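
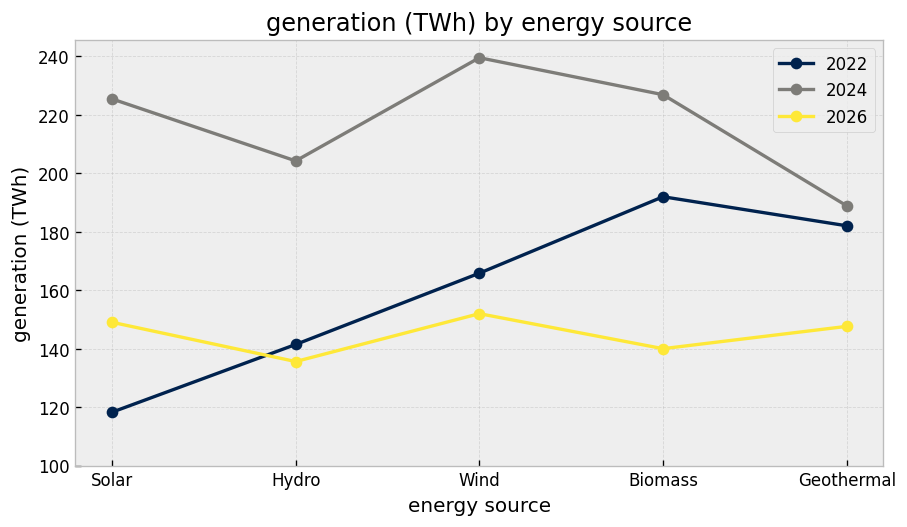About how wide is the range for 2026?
≈ 20

Max Wind ≈ 160, min Hydro ≈ 140; range ≈ 20.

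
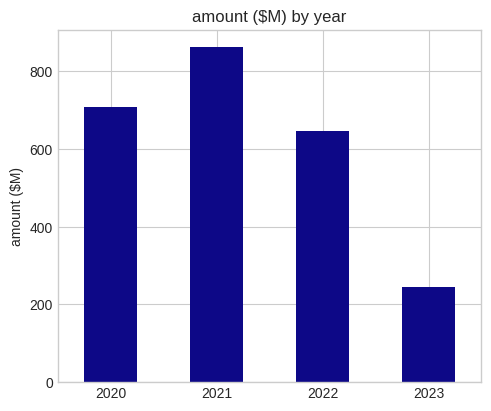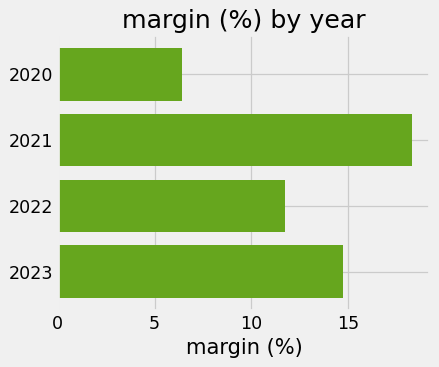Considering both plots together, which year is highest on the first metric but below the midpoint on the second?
Chart 2 median margin (%) ≈ 14; below-median years: 2020, 2022. Among those, 2020 has the highest amount ($M) (≈ 700).

2020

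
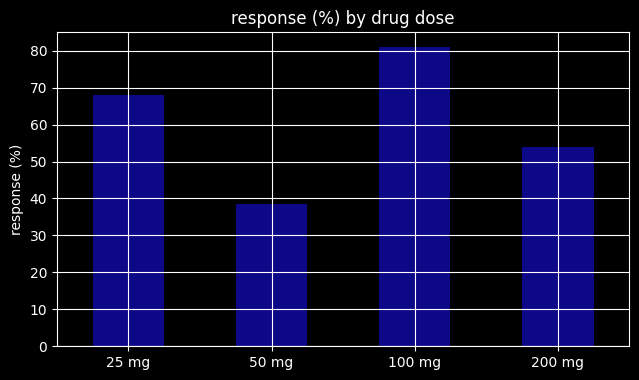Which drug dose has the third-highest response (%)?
Top 4: 100 mg ≈ 80, 25 mg ≈ 70, 200 mg ≈ 50, 50 mg ≈ 40.

200 mg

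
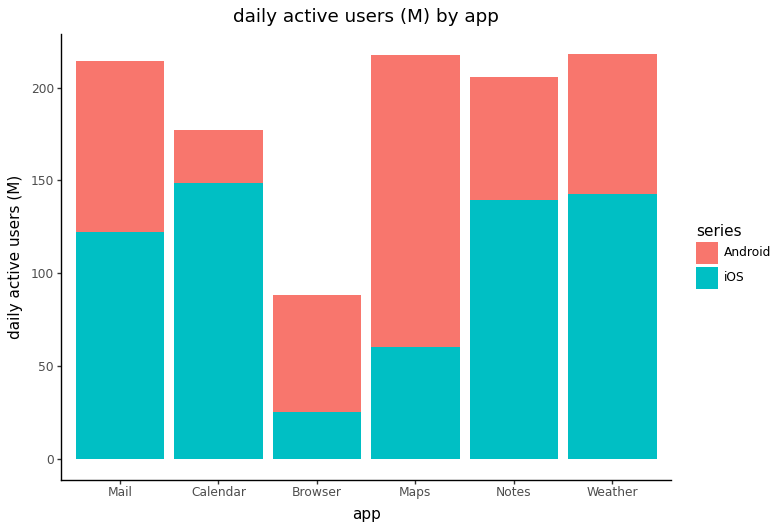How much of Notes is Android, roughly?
Android top ≈ 200, bottom ≈ 140; segment ≈ 60.

≈ 60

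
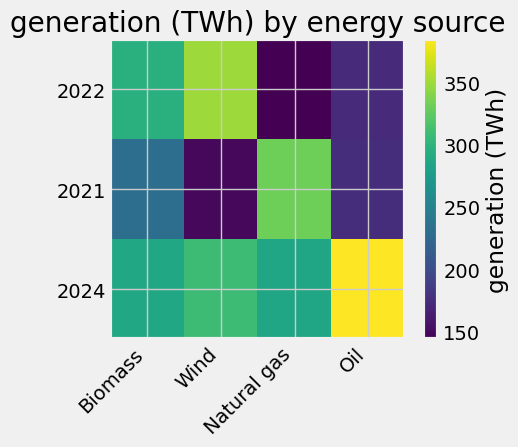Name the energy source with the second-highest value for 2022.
Top 3 for 2022: Wind ≈ 350, Biomass ≈ 300, Oil ≈ 175.

Biomass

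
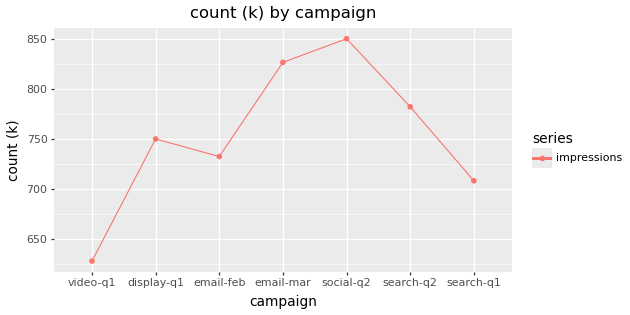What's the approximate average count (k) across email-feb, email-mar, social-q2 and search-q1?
≈ 775

(740 + 820 + 840 + 700) / 4 ≈ 775.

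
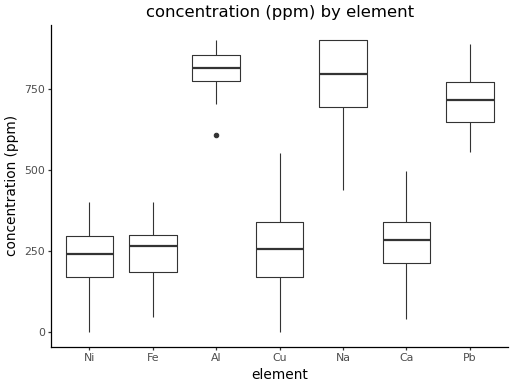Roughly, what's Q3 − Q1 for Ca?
Q3 ≈ 350, Q1 ≈ 200; IQR ≈ 150.

≈ 150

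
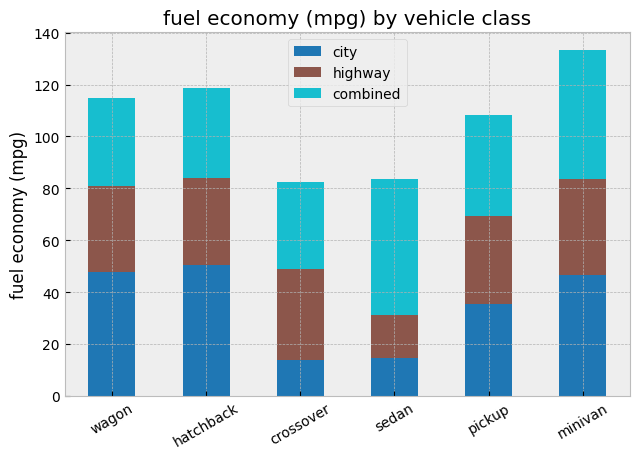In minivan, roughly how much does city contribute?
city top ≈ 40, bottom ≈ 0; segment ≈ 40.

≈ 40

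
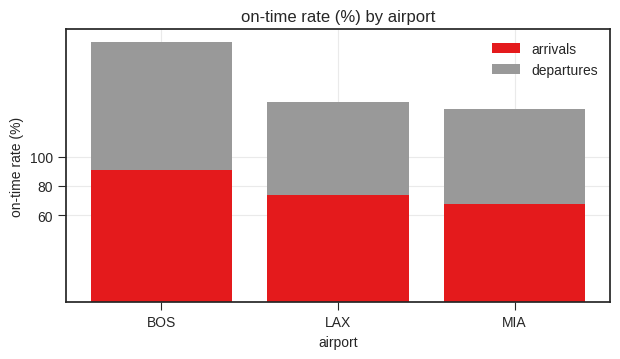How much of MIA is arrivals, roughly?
arrivals top ≈ 60, bottom ≈ 0; segment ≈ 60.

≈ 60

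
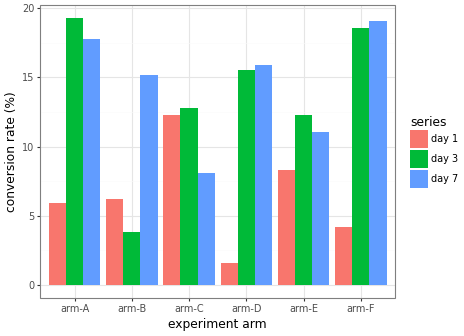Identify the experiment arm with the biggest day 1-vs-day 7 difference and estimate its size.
arm-F, ≈ 16 %

arm-F: day 1 ≈ 4, day 7 ≈ 20 → gap ≈ 16. Next-largest (arm-D) is only ≈ 14.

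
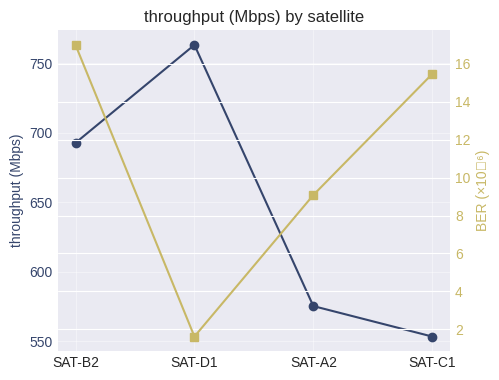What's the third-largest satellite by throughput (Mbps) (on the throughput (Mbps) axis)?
SAT-A2

Top 4 (on the throughput (Mbps) axis): SAT-D1 ≈ 760, SAT-B2 ≈ 700, SAT-A2 ≈ 580, SAT-C1 ≈ 560.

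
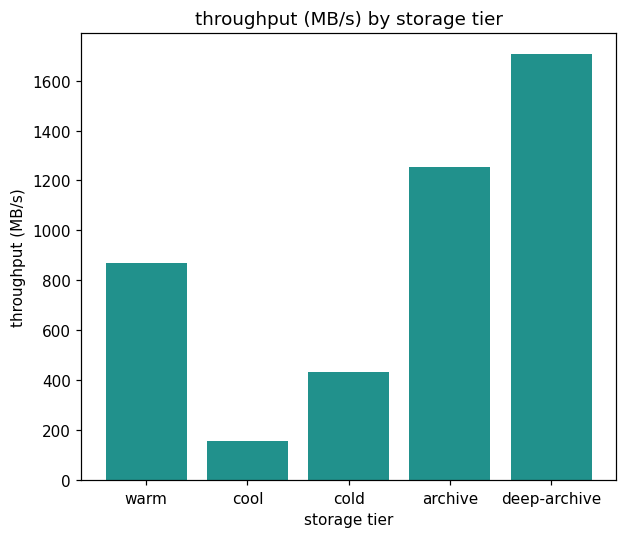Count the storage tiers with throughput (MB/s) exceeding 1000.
2

Above 1000: archive, deep-archive.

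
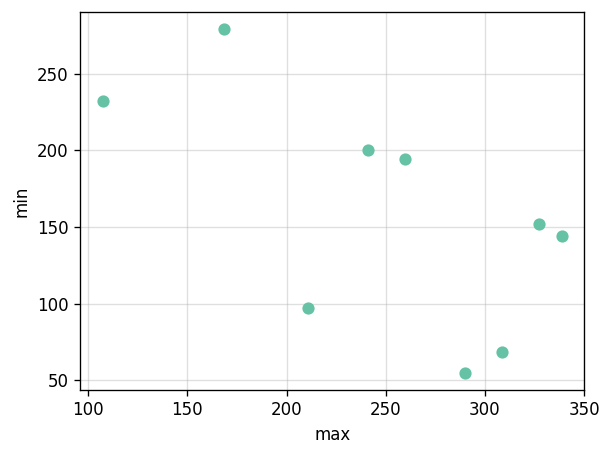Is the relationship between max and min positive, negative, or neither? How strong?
negative, moderate

Points are negatively correlated; moderate (|r| ≈ 0.6).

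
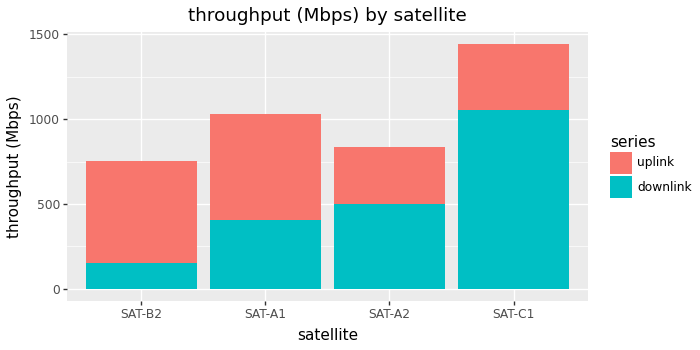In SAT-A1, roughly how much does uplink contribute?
≈ 600

uplink top ≈ 1000, bottom ≈ 400; segment ≈ 600.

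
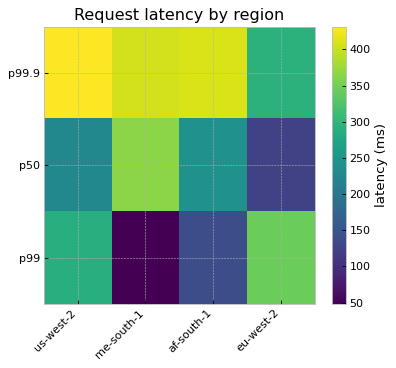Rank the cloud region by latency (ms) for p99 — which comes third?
af-south-1

Top 4 for p99: eu-west-2 ≈ 350, us-west-2 ≈ 300, af-south-1 ≈ 150, me-south-1 ≈ 50.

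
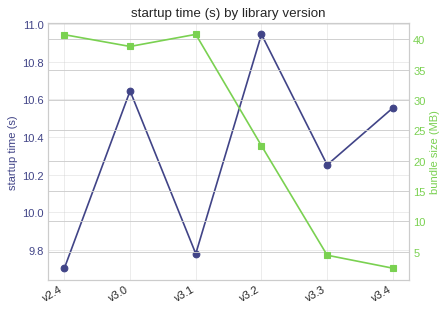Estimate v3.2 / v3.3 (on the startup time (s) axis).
≈ 1.08×

v3.2 ≈ 11.0, v3.3 ≈ 10.2; 11.0/10.2 ≈ 1.08.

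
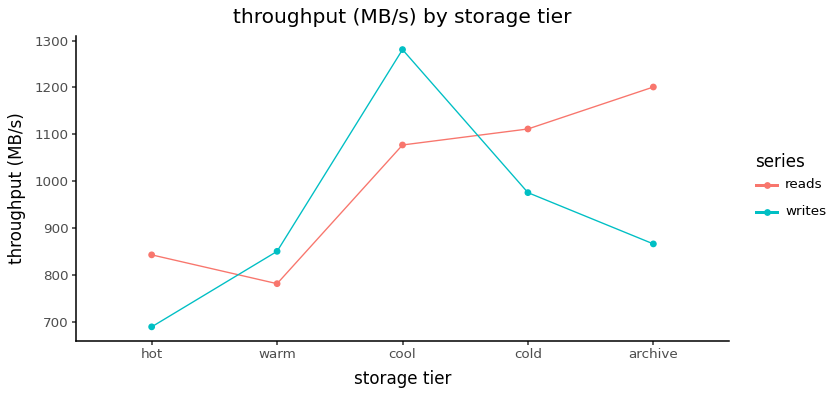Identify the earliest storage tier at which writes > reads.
warm

hot: writes ≈ 700 vs reads ≈ 850 (not yet); warm: writes ≈ 850 vs reads ≈ 800 (first crossover).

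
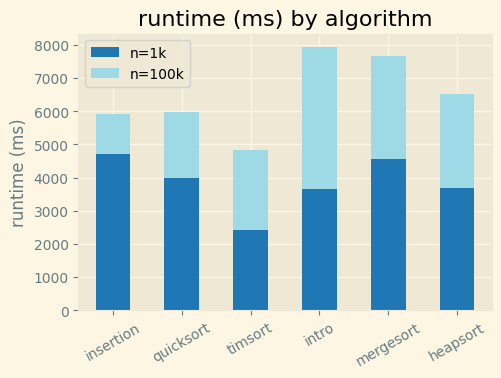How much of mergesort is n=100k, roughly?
≈ 3000

n=100k top ≈ 8000, bottom ≈ 5000; segment ≈ 3000.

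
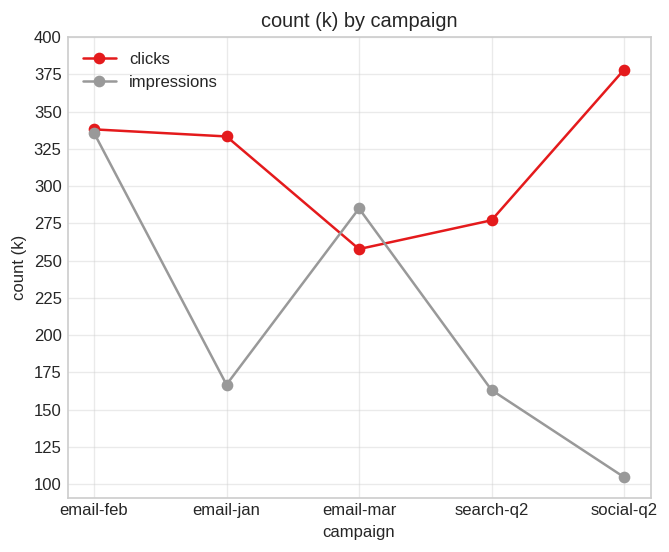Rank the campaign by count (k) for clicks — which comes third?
email-jan

Top 4 for clicks: social-q2 ≈ 375, email-feb ≈ 350, email-jan ≈ 325, search-q2 ≈ 275.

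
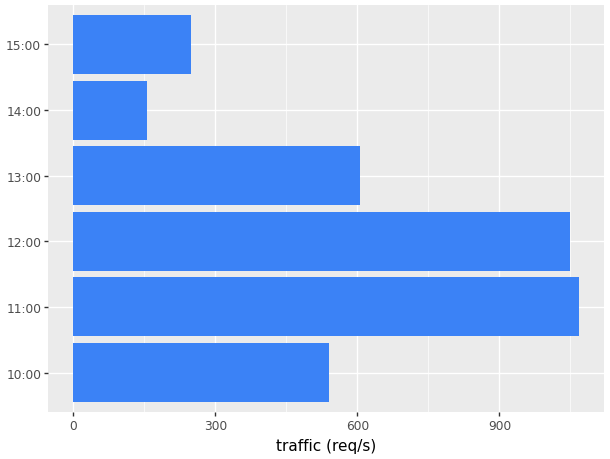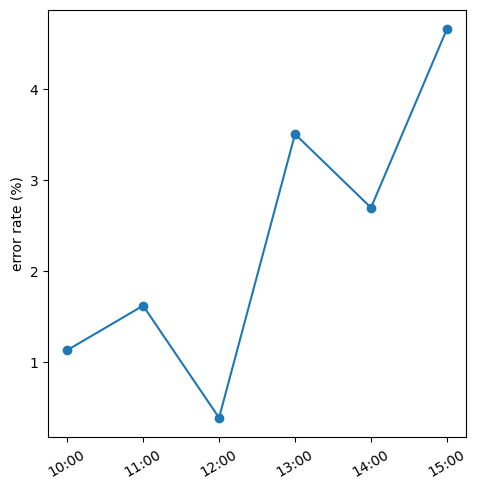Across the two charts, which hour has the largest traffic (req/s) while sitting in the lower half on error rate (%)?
Chart 2 median error rate (%) ≈ 2; below-median hours: 10:00, 11:00, 12:00. Among those, 11:00 has the highest traffic (req/s) (≈ 1100).

11:00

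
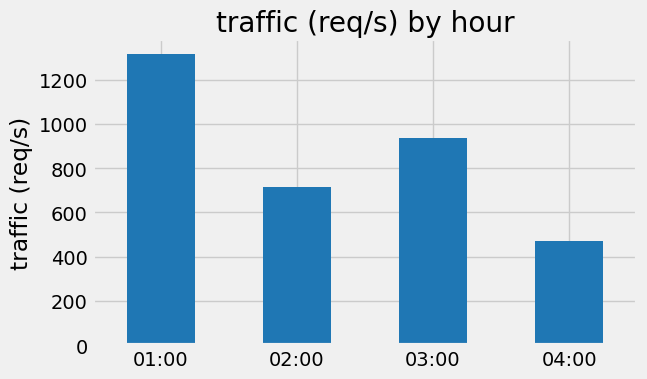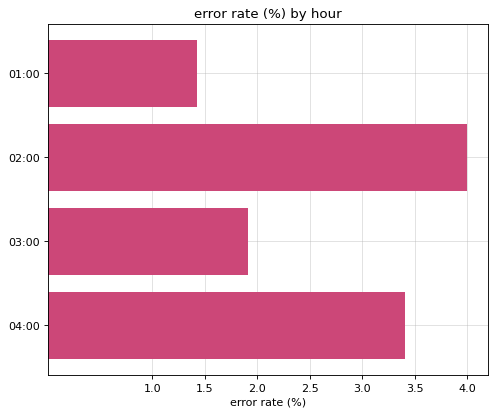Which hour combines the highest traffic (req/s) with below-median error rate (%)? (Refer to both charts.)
Chart 2 median error rate (%) ≈ 2.5; below-median hours: 01:00, 03:00. Among those, 01:00 has the highest traffic (req/s) (≈ 1400).

01:00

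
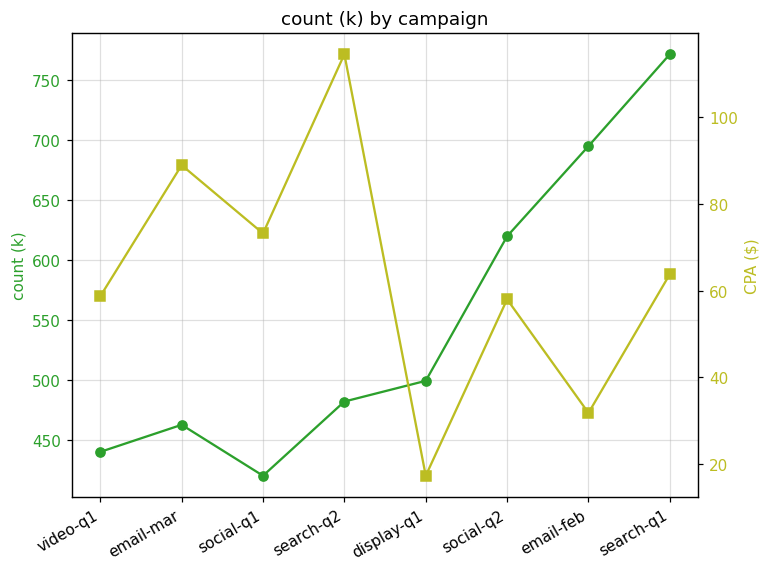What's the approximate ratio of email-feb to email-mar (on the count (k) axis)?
email-feb ≈ 700, email-mar ≈ 450; 700/450 ≈ 1.56.

≈ 1.56×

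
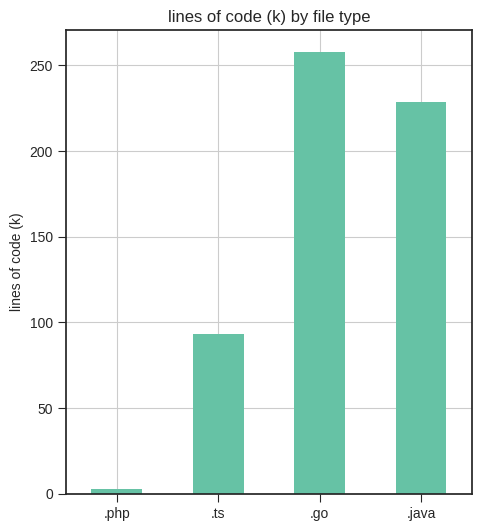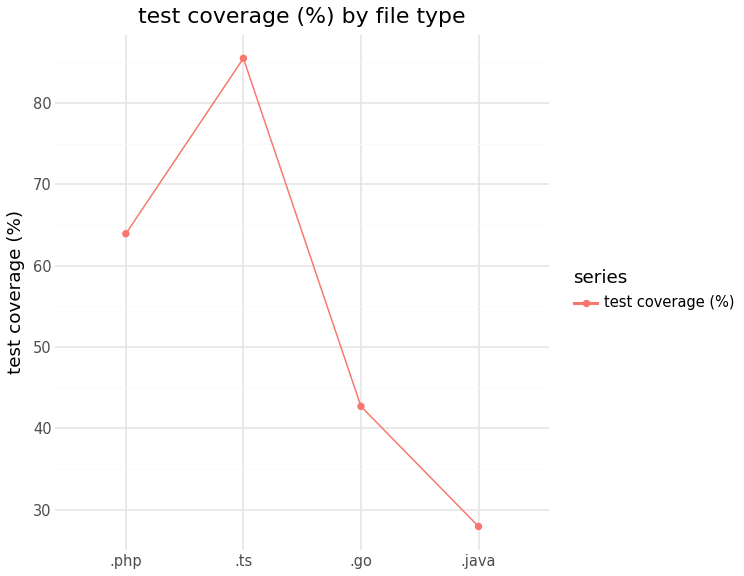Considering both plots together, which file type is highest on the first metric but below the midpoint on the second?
Chart 2 median test coverage (%) ≈ 50; below-median file types: .go, .java. Among those, .go has the highest lines of code (k) (≈ 250).

.go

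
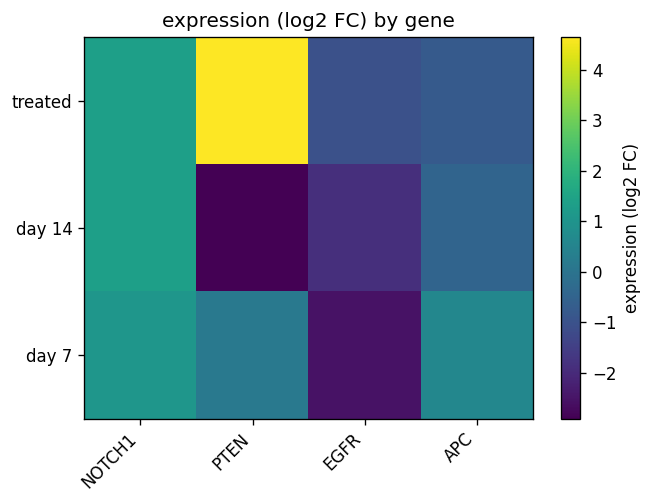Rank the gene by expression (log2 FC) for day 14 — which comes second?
Top 3 for day 14: NOTCH1 ≈ 1, APC ≈ 0, EGFR ≈ -2.

APC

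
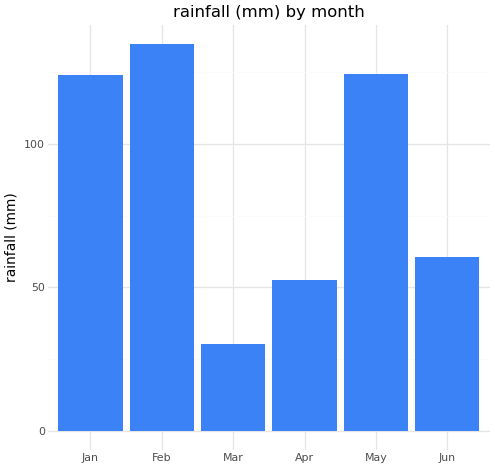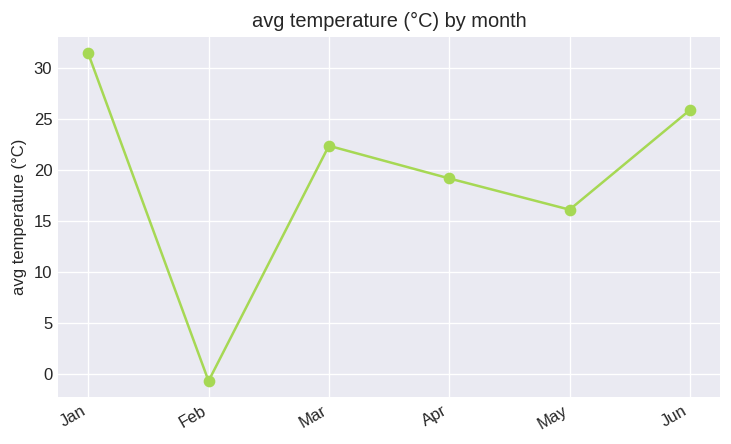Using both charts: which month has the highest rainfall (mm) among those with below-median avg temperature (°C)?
Chart 2 median avg temperature (°C) ≈ 20; below-median months: Feb, Apr, May. Among those, Feb has the highest rainfall (mm) (≈ 140).

Feb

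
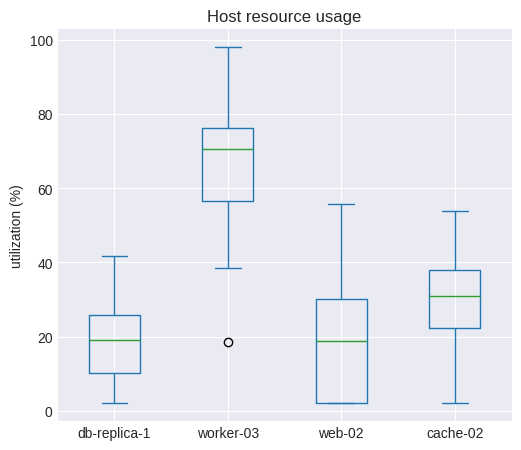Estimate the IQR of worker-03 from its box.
≈ 20

Q3 ≈ 75, Q1 ≈ 55; IQR ≈ 20.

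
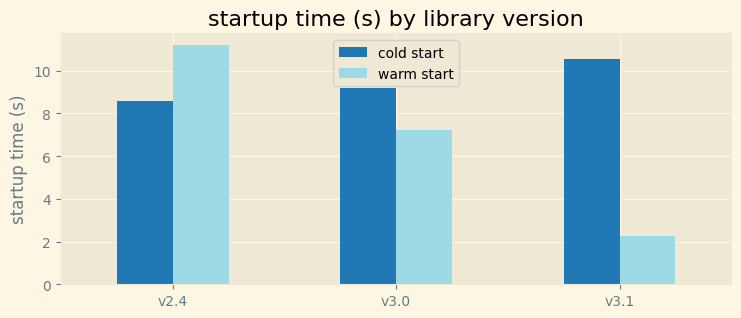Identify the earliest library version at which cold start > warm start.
v3.0

v2.4: cold start ≈ 9 vs warm start ≈ 11 (not yet); v3.0: cold start ≈ 9 vs warm start ≈ 7 (first crossover).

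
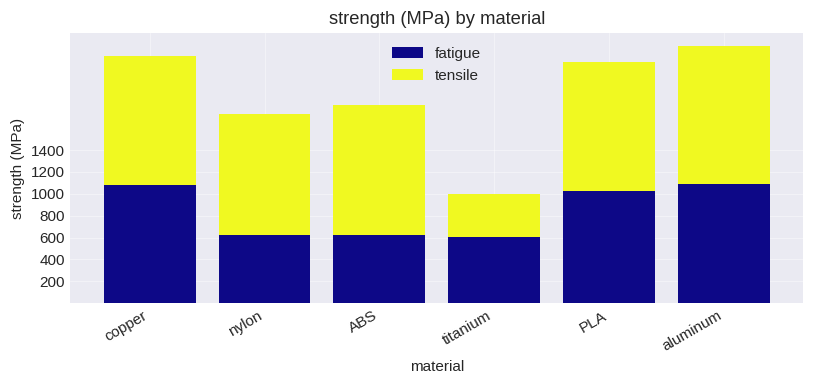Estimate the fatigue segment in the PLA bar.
fatigue top ≈ 1000, bottom ≈ 0; segment ≈ 1000.

≈ 1000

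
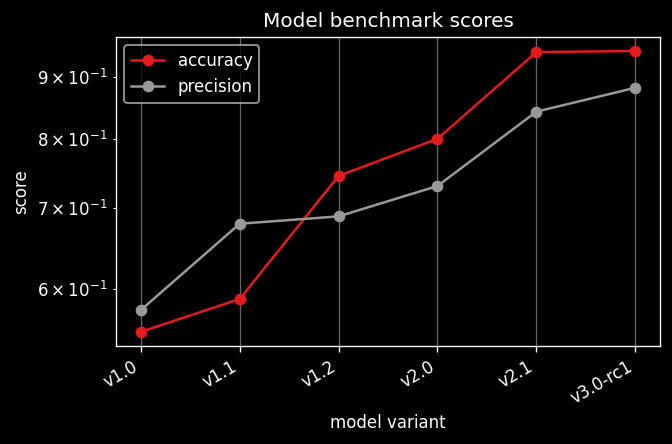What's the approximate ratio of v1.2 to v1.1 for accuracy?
v1.2 ≈ 0.75, v1.1 ≈ 0.60; 0.75/0.60 ≈ 1.25.

≈ 1.25×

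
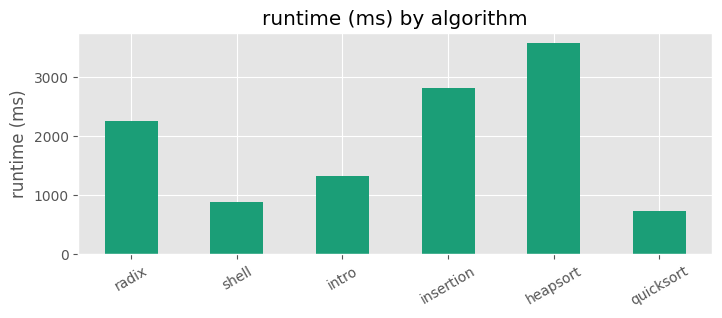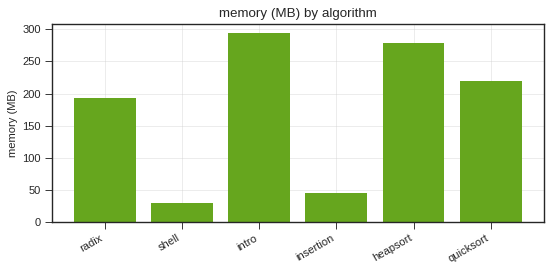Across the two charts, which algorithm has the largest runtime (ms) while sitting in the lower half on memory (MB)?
insertion

Chart 2 median memory (MB) ≈ 200; below-median algorithms: radix, shell, insertion. Among those, insertion has the highest runtime (ms) (≈ 3000).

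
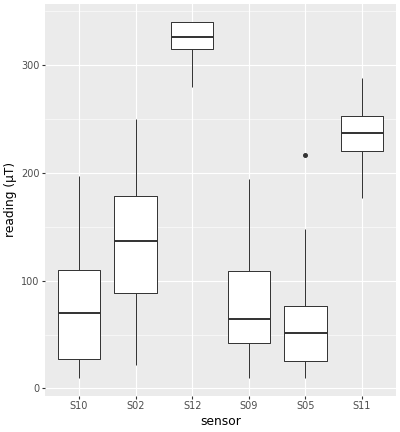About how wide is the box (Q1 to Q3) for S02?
Q3 ≈ 175, Q1 ≈ 100; IQR ≈ 75.

≈ 75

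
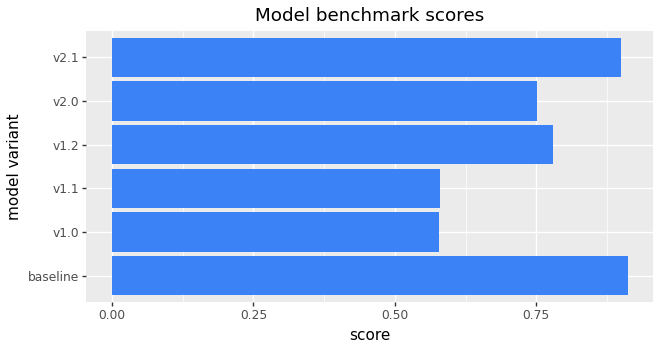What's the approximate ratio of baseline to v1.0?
≈ 1.5×

baseline ≈ 0.9, v1.0 ≈ 0.6; 0.9/0.6 ≈ 1.5.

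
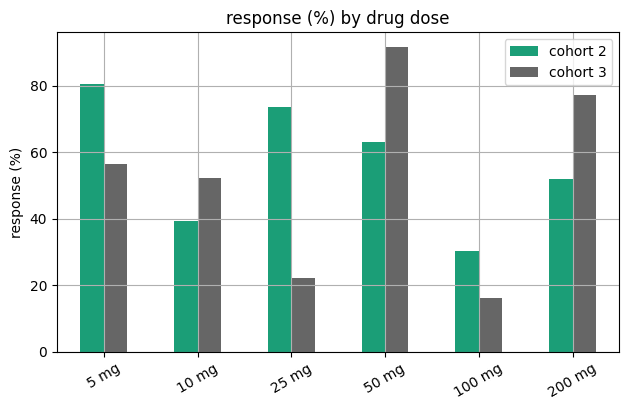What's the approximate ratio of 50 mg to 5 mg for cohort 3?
50 mg ≈ 90, 5 mg ≈ 60; 90/60 ≈ 1.5.

≈ 1.5×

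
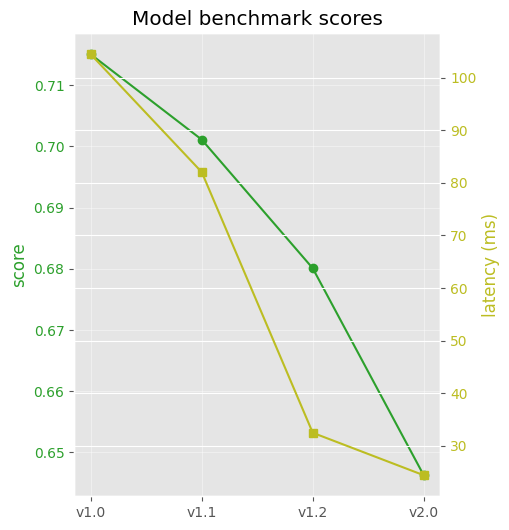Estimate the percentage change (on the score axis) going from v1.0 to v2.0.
≈ -9.7%

v1.0 ≈ 0.72, v2.0 ≈ 0.65; (0.65 − 0.72) / 0.72 ≈ -9.7%.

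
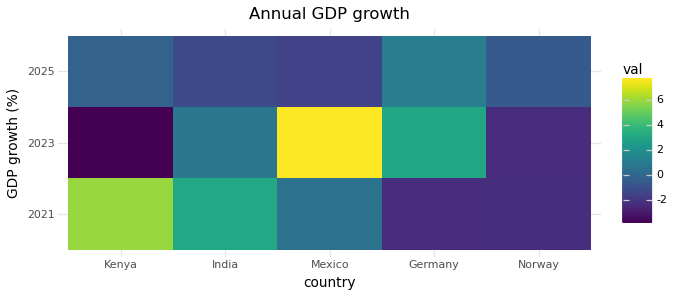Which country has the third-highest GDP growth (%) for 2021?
Mexico

Top 4 for 2021: Kenya ≈ 6, India ≈ 3, Mexico ≈ 0, Norway ≈ -2.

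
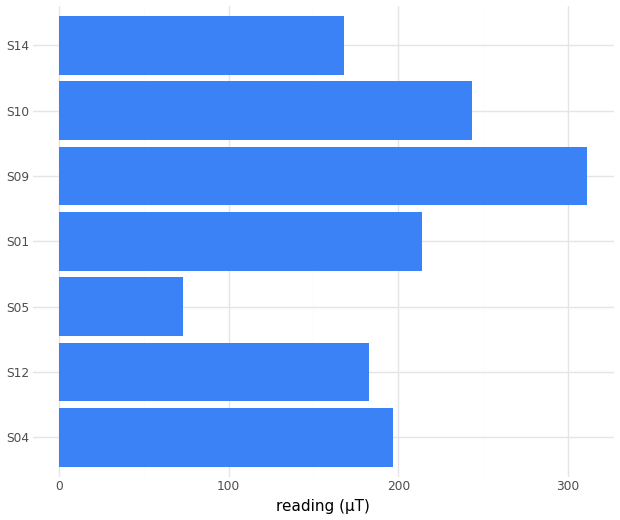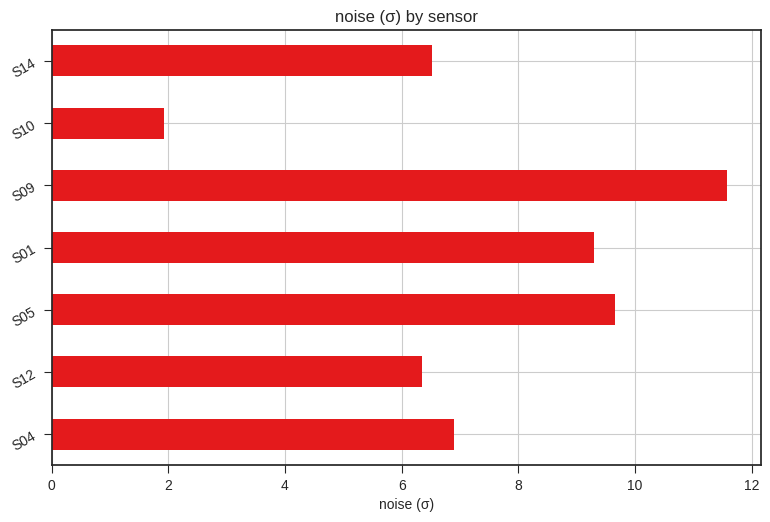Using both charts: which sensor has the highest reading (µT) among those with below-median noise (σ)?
S10

Chart 2 median noise (σ) ≈ 6; below-median sensors: S12, S10, S14. Among those, S10 has the highest reading (µT) (≈ 250).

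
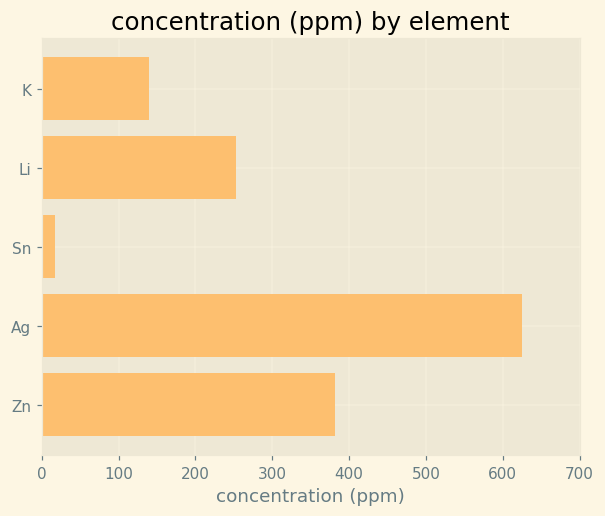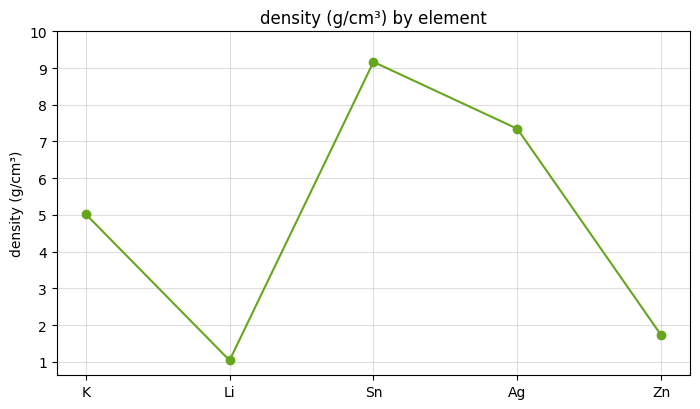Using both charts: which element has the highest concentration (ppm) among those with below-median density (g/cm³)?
Chart 2 median density (g/cm³) ≈ 5; below-median elements: Li, Zn. Among those, Zn has the highest concentration (ppm) (≈ 400).

Zn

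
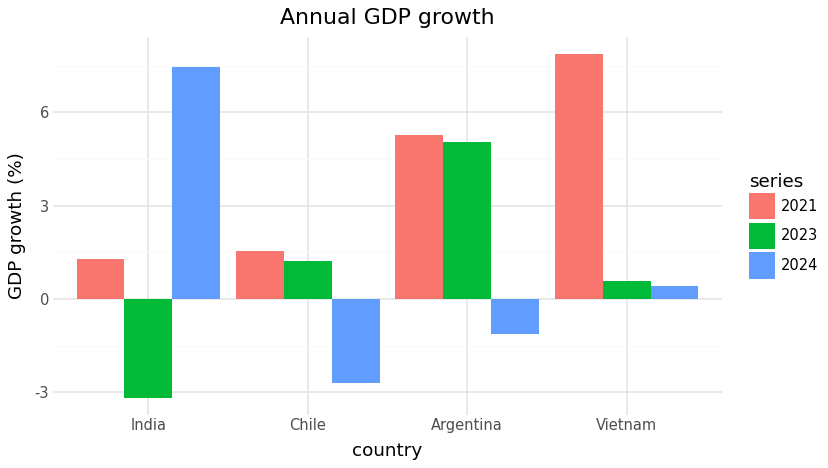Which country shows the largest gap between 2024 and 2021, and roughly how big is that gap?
Vietnam: 2024 ≈ 0, 2021 ≈ 8 → gap ≈ 8. Next-largest (Argentina) is only ≈ 6.

Vietnam, ≈ 8 %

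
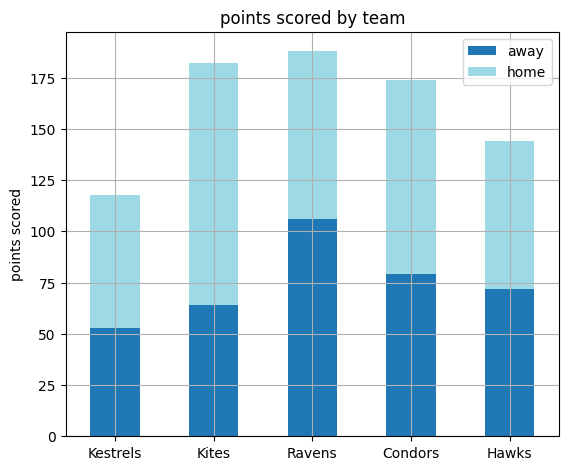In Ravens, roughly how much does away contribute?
away top ≈ 100, bottom ≈ 0; segment ≈ 100.

≈ 100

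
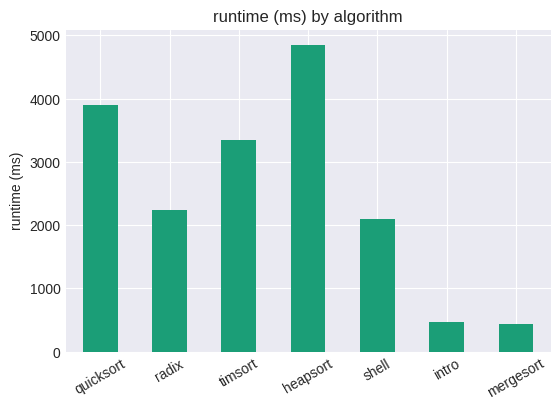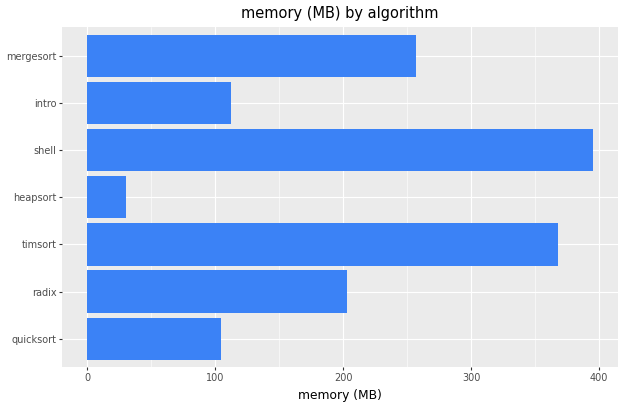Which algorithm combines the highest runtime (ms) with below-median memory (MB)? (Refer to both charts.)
Chart 2 median memory (MB) ≈ 200; below-median algorithms: quicksort, heapsort, intro. Among those, heapsort has the highest runtime (ms) (≈ 5000).

heapsort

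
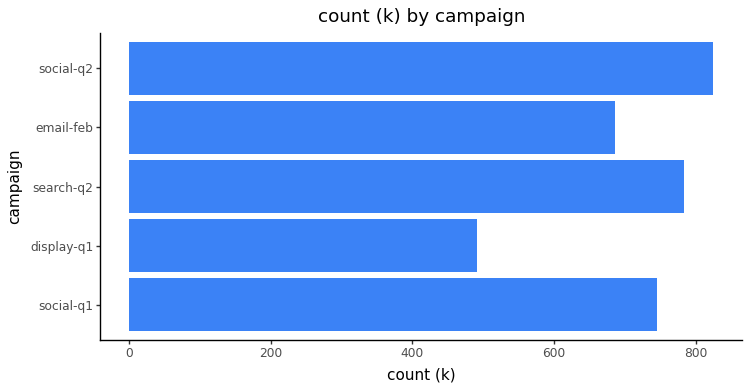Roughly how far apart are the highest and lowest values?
Max social-q2 ≈ 800, min display-q1 ≈ 500; range ≈ 300.

≈ 300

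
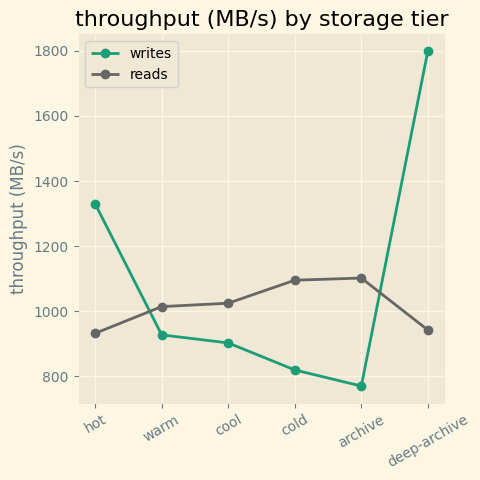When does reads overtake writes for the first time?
warm

hot: reads ≈ 900 vs writes ≈ 1300 (not yet); warm: reads ≈ 1000 vs writes ≈ 900 (first crossover).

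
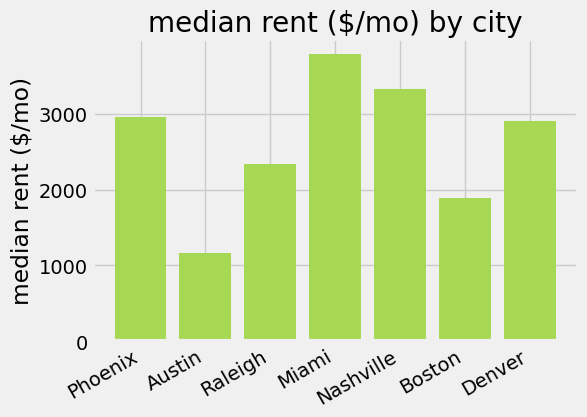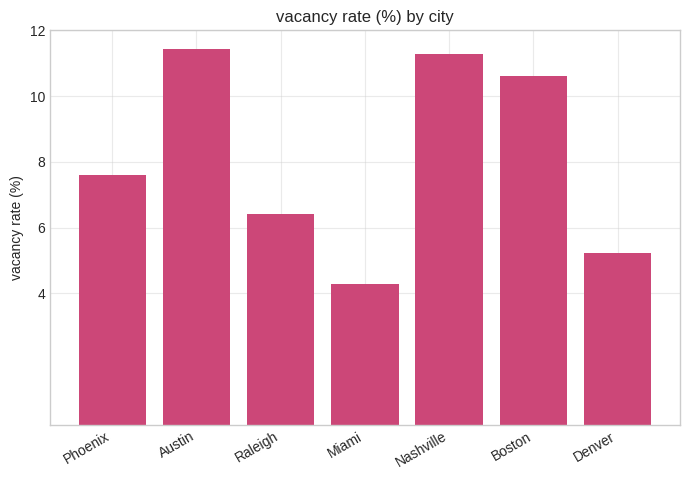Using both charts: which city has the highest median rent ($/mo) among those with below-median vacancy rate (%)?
Miami

Chart 2 median vacancy rate (%) ≈ 8; below-median cities: Raleigh, Miami, Denver. Among those, Miami has the highest median rent ($/mo) (≈ 4000).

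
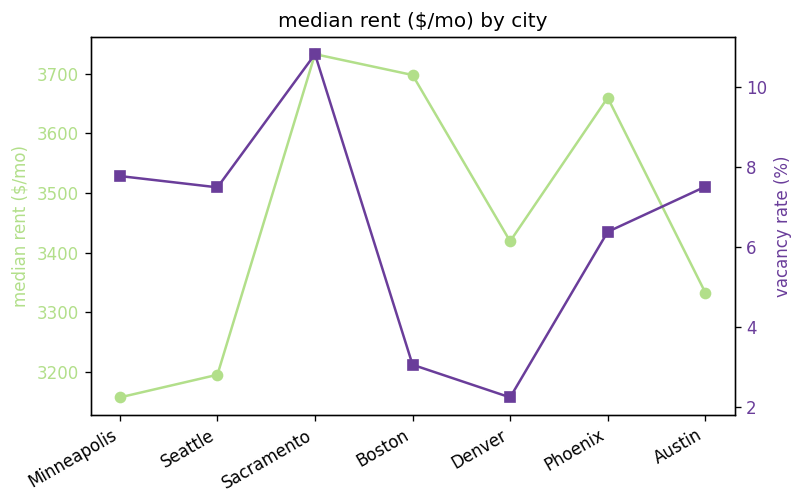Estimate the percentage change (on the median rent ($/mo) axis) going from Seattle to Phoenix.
Seattle ≈ 3200, Phoenix ≈ 3650; (3650 − 3200) / 3200 ≈ +14.1%.

≈ +14.1%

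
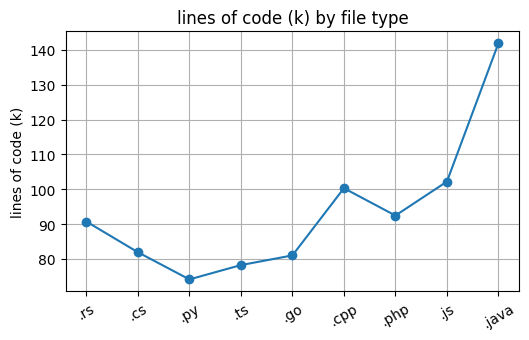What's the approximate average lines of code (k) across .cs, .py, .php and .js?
≈ 85

(80 + 70 + 90 + 100) / 4 ≈ 85.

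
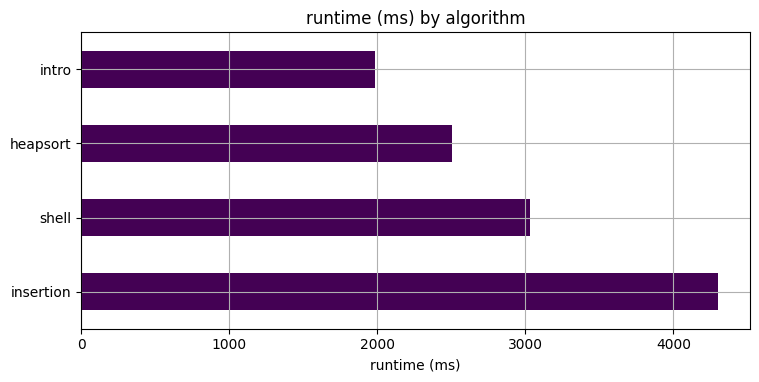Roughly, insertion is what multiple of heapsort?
≈ 1.8×

insertion ≈ 4500, heapsort ≈ 2500; 4500/2500 ≈ 1.8.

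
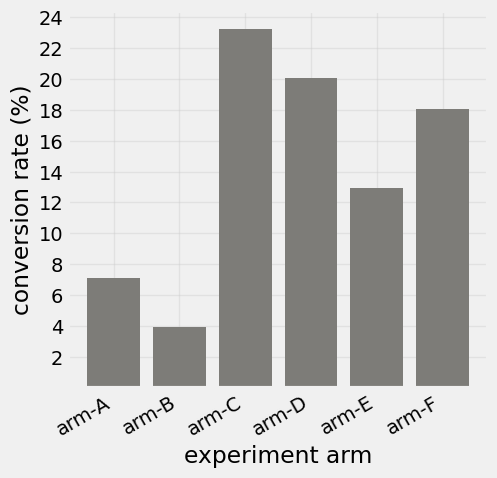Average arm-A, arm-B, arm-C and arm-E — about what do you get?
(8 + 4 + 24 + 12) / 4 ≈ 12.

≈ 12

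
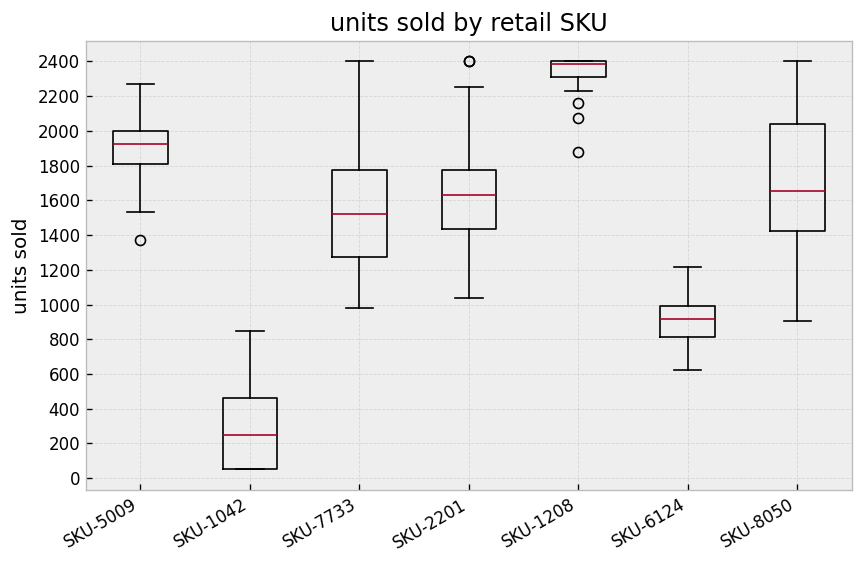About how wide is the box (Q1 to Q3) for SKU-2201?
Q3 ≈ 1800, Q1 ≈ 1400; IQR ≈ 400.

≈ 400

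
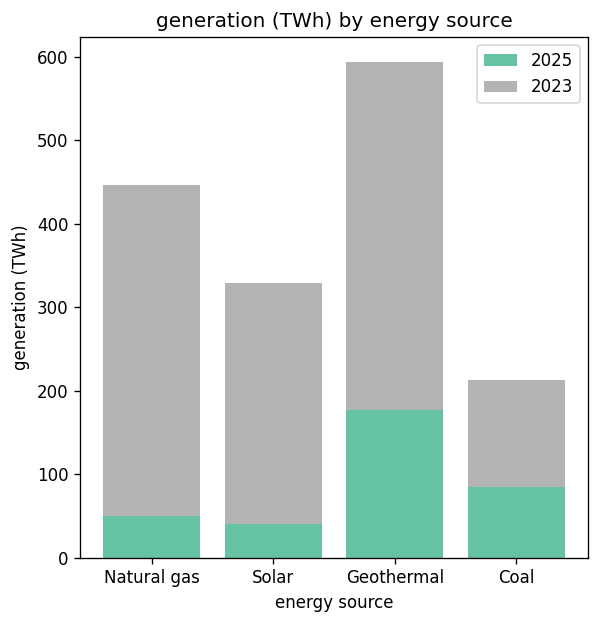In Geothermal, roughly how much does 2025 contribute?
2025 top ≈ 200, bottom ≈ 0; segment ≈ 200.

≈ 200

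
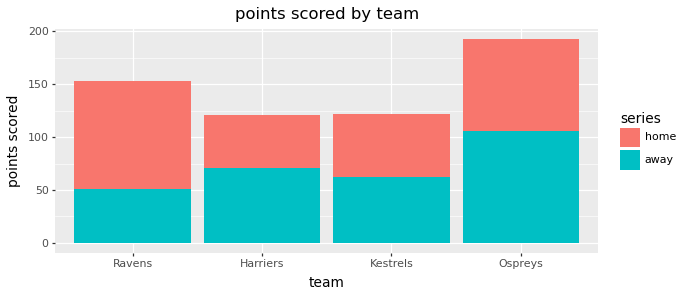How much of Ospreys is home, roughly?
home top ≈ 200, bottom ≈ 100; segment ≈ 100.

≈ 100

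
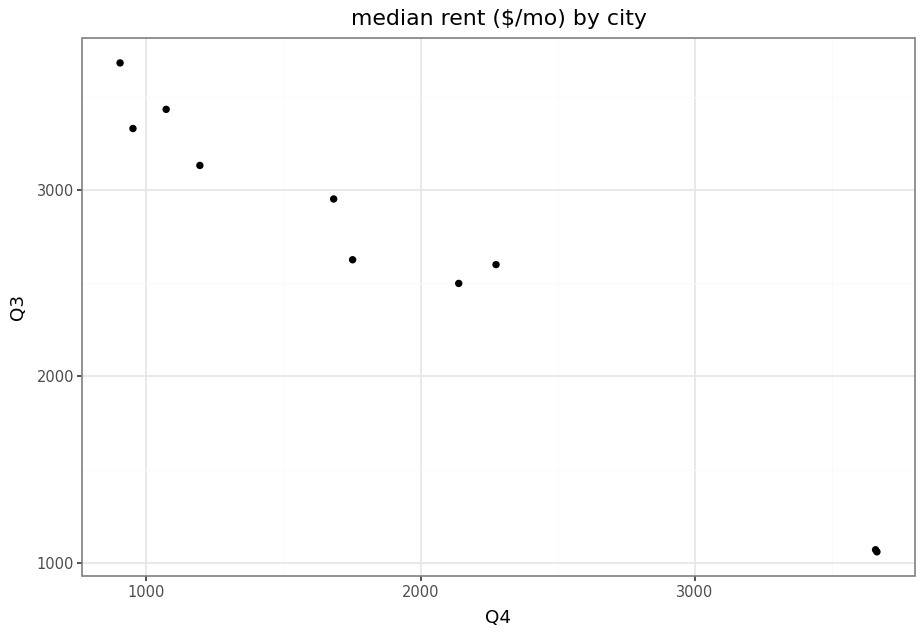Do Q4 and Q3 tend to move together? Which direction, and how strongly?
Points are negatively correlated; strong (|r| ≈ 1.0).

negative, strong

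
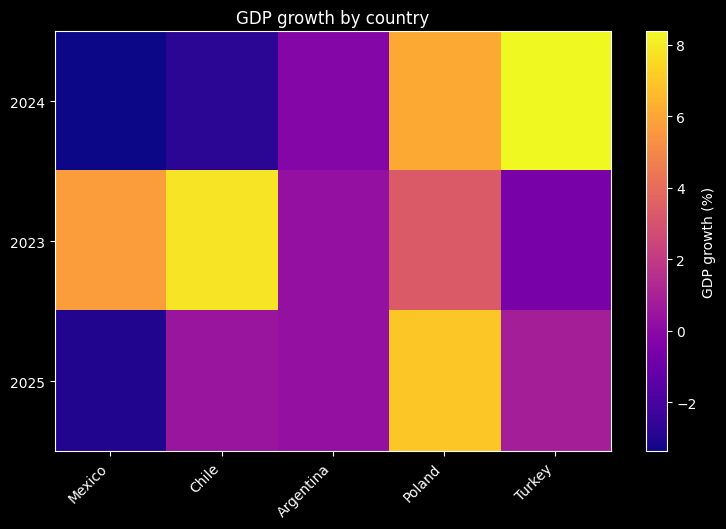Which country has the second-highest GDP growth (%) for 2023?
Mexico

Top 3 for 2023: Chile ≈ 8, Mexico ≈ 6, Poland ≈ 3.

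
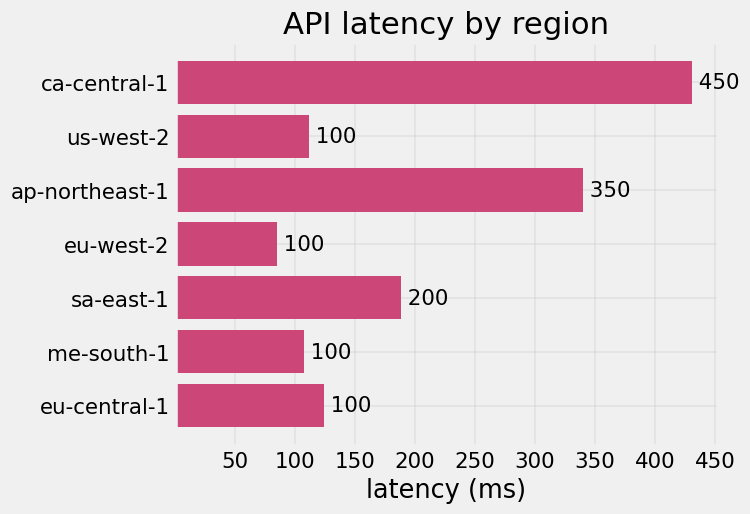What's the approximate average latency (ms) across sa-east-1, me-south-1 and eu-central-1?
(200 + 100 + 100) / 3 ≈ 133.

≈ 133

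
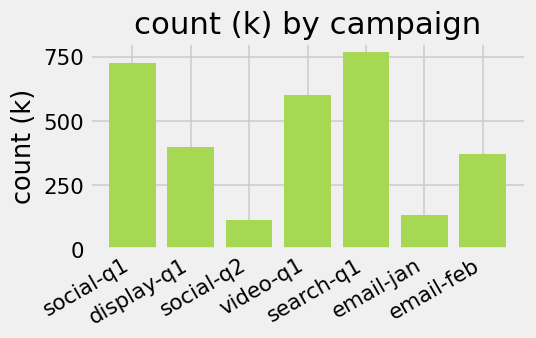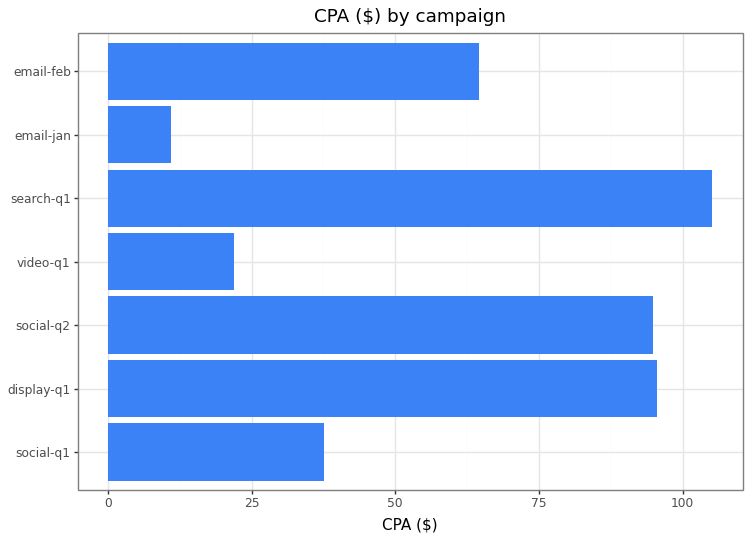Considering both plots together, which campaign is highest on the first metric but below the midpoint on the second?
Chart 2 median CPA ($) ≈ 60; below-median campaigns: social-q1, video-q1, email-jan. Among those, social-q1 has the highest count (k) (≈ 700).

social-q1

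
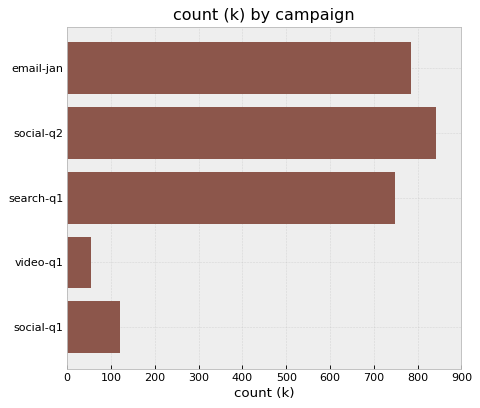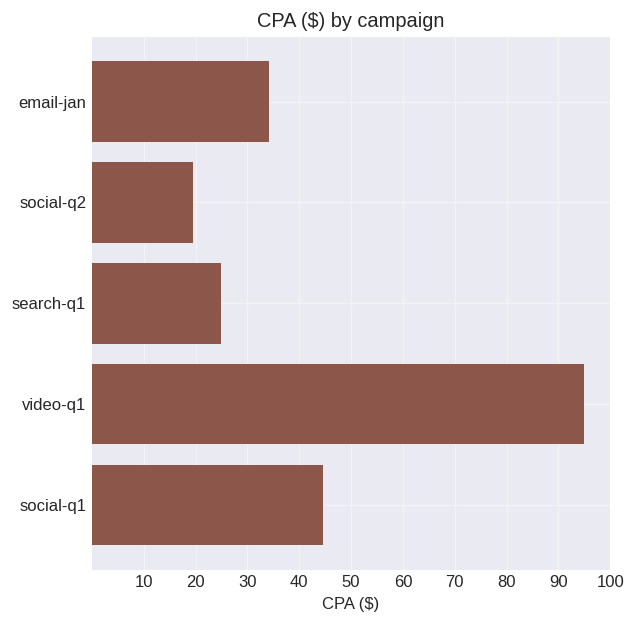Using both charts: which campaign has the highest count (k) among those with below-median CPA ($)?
social-q2

Chart 2 median CPA ($) ≈ 30; below-median campaigns: social-q2, search-q1. Among those, social-q2 has the highest count (k) (≈ 800).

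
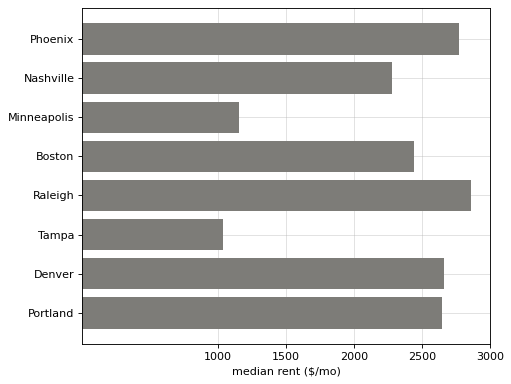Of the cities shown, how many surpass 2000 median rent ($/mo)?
Above 2000: Phoenix, Nashville, Boston, Raleigh, Denver, Portland.

6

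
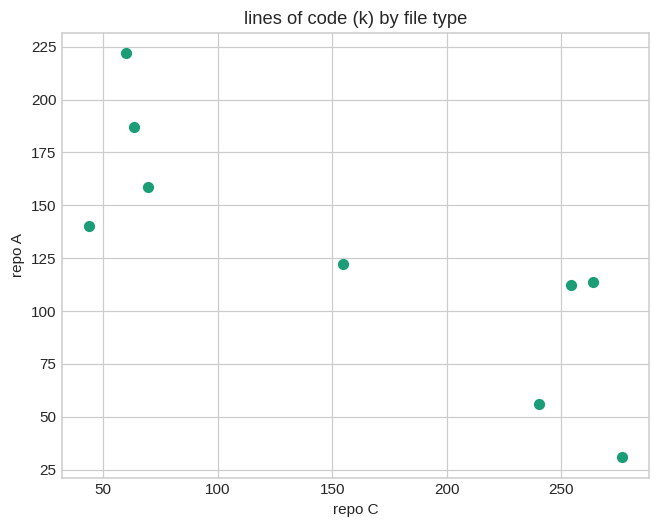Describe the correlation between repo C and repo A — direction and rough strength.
Points are negatively correlated; strong (|r| ≈ 0.8).

negative, strong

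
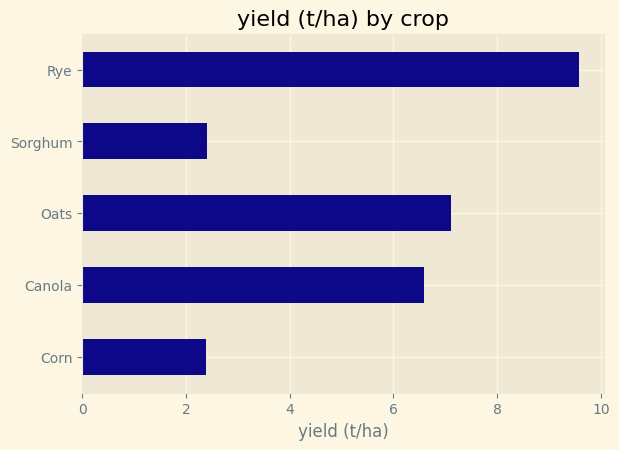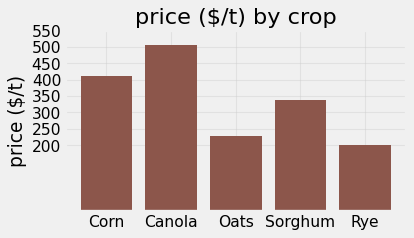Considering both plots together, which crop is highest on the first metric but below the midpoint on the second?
Chart 2 median price ($/t) ≈ 350; below-median crops: Oats, Rye. Among those, Rye has the highest yield (t/ha) (≈ 10).

Rye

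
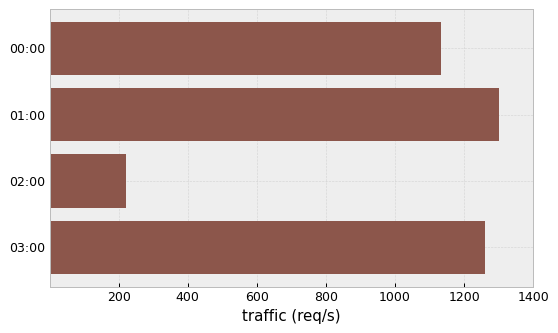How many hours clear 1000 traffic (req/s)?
3

Above 1000: 00:00, 01:00, 03:00.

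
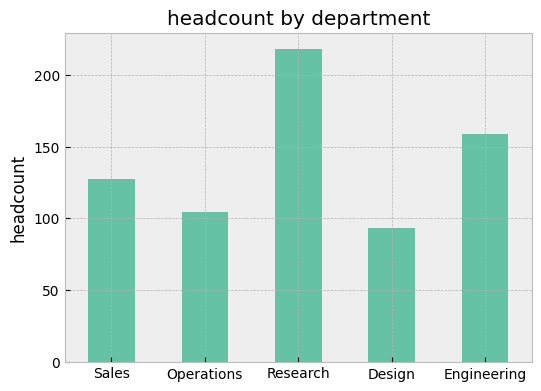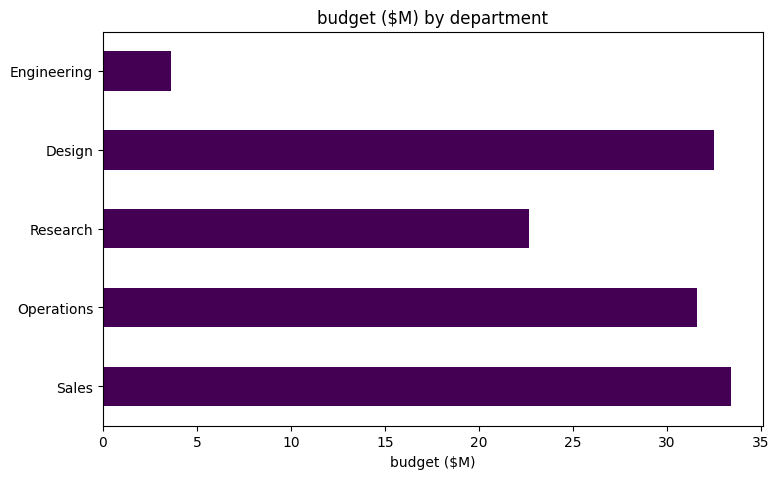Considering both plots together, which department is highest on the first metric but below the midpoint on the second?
Chart 2 median budget ($M) ≈ 30; below-median departments: Research, Engineering. Among those, Research has the highest headcount (≈ 225).

Research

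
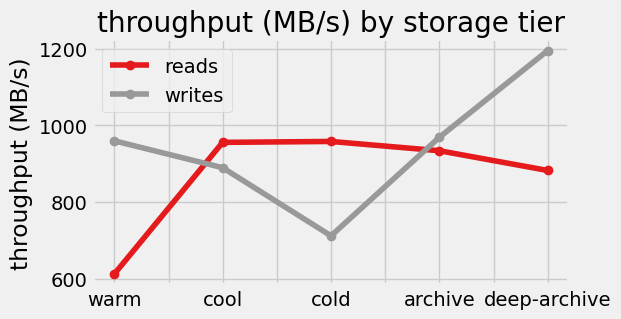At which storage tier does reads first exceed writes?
cool

warm: reads ≈ 600 vs writes ≈ 950 (not yet); cool: reads ≈ 950 vs writes ≈ 900 (first crossover).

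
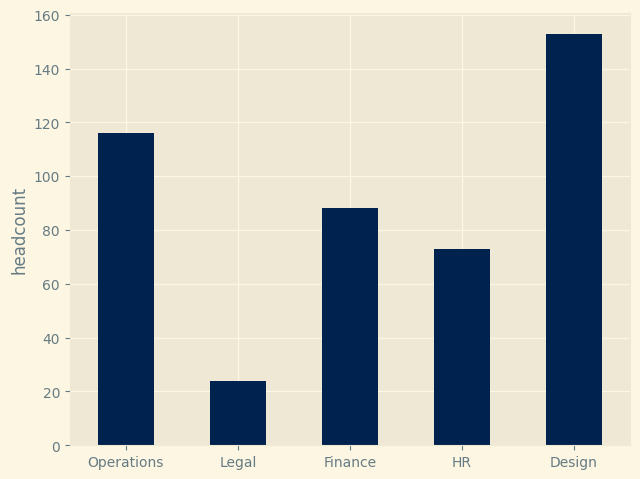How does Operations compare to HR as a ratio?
≈ 1.5×

Operations ≈ 120, HR ≈ 80; 120/80 ≈ 1.5.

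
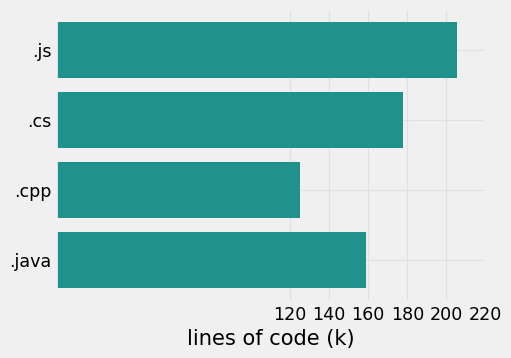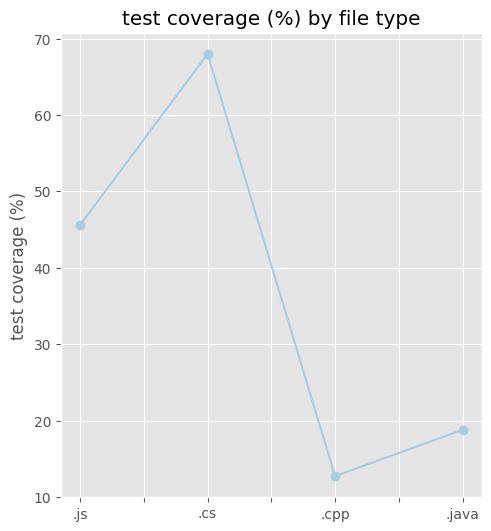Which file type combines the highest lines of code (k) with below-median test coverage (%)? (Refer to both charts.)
.java

Chart 2 median test coverage (%) ≈ 30; below-median file types: .cpp, .java. Among those, .java has the highest lines of code (k) (≈ 160).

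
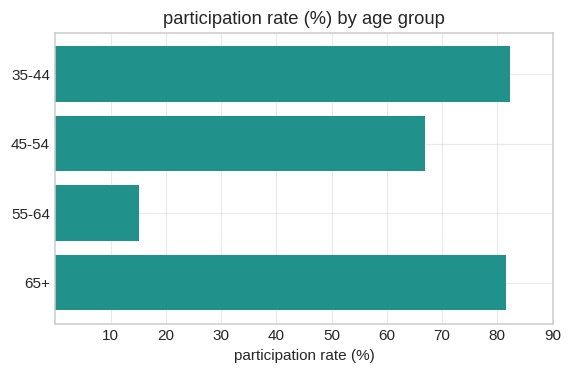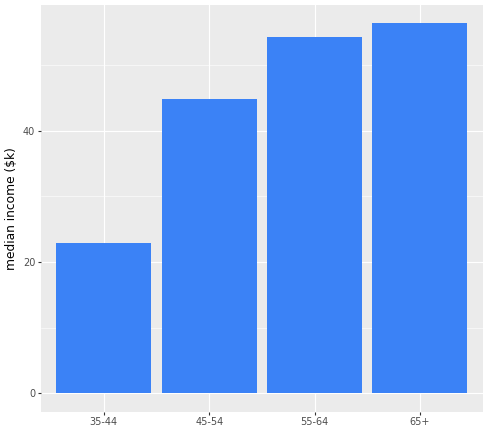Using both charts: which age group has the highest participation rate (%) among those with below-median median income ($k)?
35-44

Chart 2 median median income ($k) ≈ 50; below-median age groups: 35-44, 45-54. Among those, 35-44 has the highest participation rate (%) (≈ 80).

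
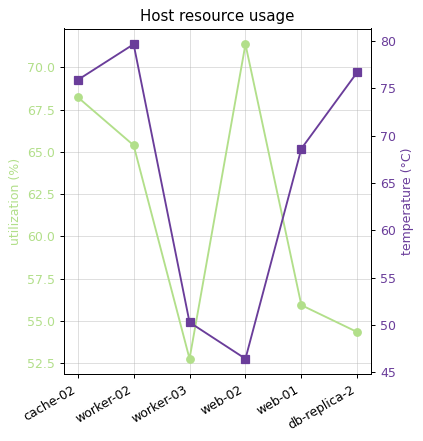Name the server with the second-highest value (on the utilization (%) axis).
Top 3 (on the utilization (%) axis): web-02 ≈ 72, cache-02 ≈ 68, worker-02 ≈ 66.

cache-02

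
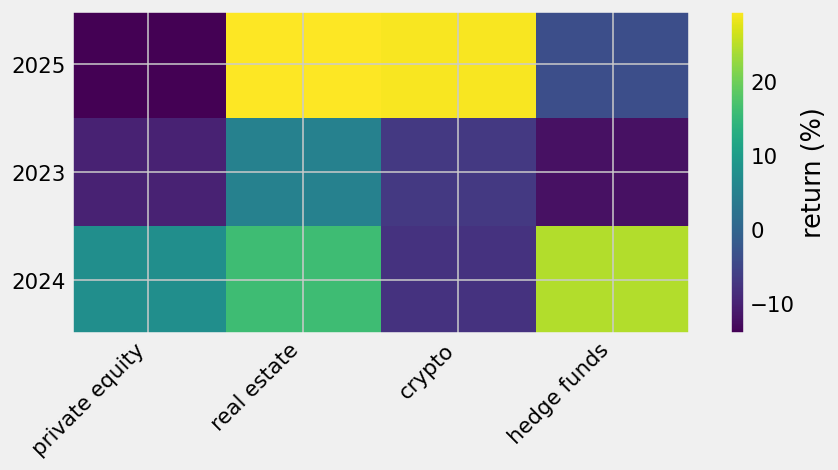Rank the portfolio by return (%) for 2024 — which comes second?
Top 3 for 2024: hedge funds ≈ 25, real estate ≈ 15, private equity ≈ 5.

real estate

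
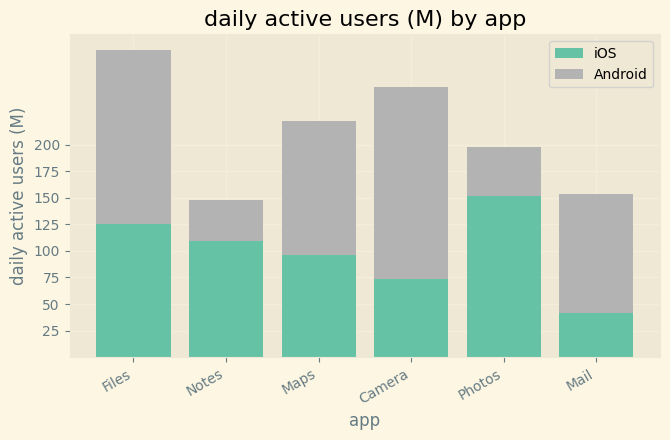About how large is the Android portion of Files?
≈ 175

Android top ≈ 300, bottom ≈ 125; segment ≈ 175.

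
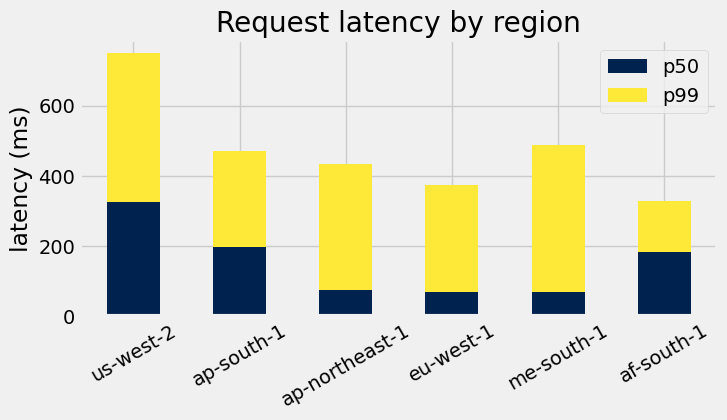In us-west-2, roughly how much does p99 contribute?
p99 top ≈ 700, bottom ≈ 300; segment ≈ 400.

≈ 400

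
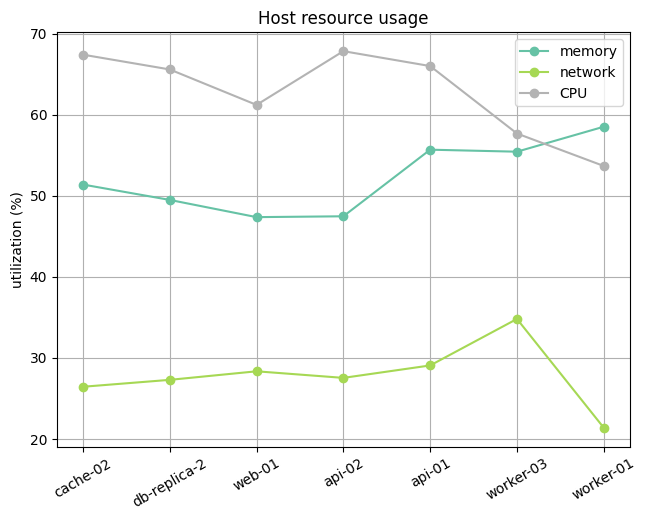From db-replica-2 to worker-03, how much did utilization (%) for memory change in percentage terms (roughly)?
≈ +10%

db-replica-2 ≈ 50, worker-03 ≈ 55; (55 − 50) / 50 ≈ +10%.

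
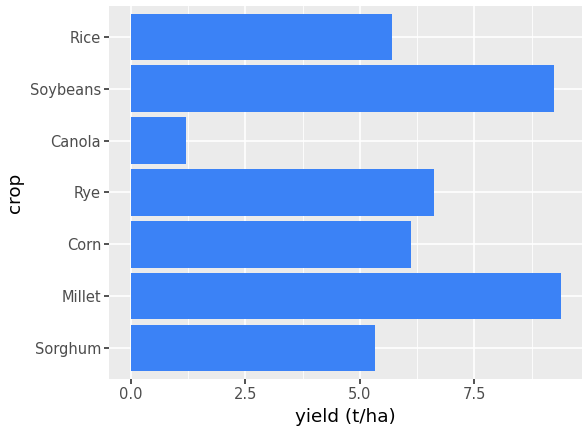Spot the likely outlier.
Canola ≈ 1; the rest sit between ≈ 5 and ≈ 9.

Canola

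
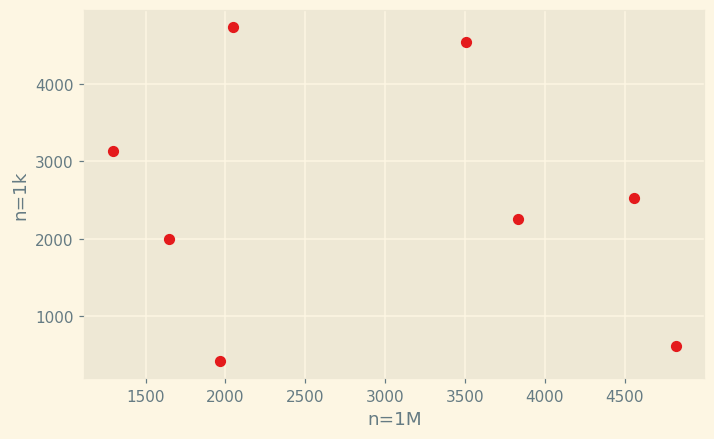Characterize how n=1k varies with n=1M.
Points are roughly uncorrelated; weak (|r| ≈ 0.2).

no clear correlation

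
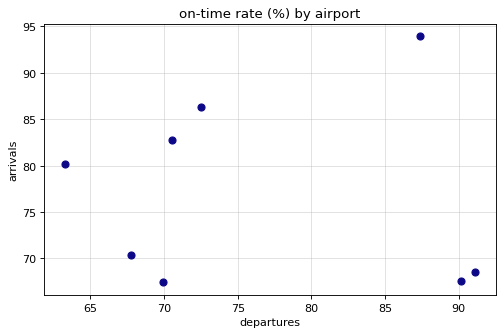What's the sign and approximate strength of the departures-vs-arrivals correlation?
Points are roughly uncorrelated; weak (|r| ≈ 0.1).

no clear correlation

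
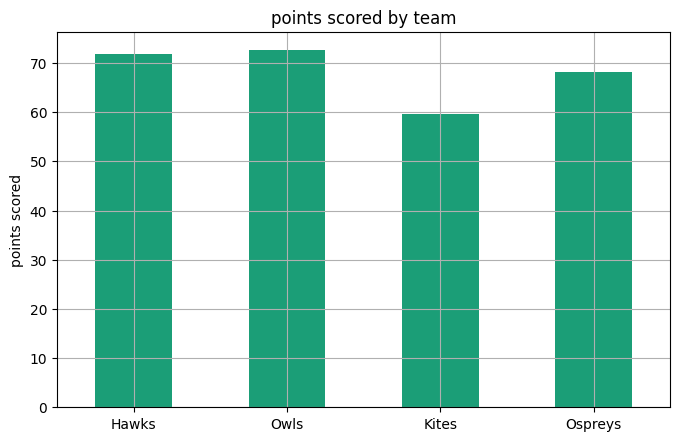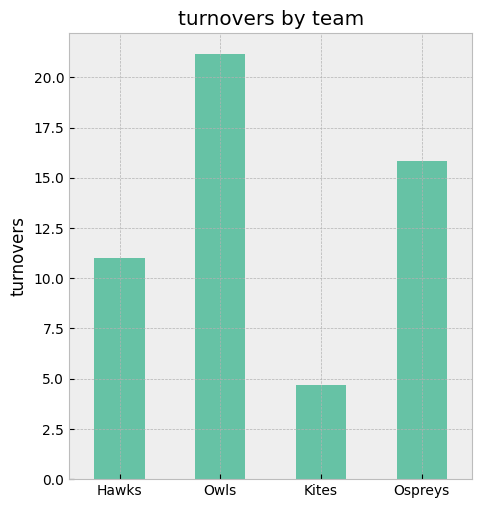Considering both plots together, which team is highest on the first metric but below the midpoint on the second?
Hawks

Chart 2 median turnovers ≈ 14; below-median teams: Hawks, Kites. Among those, Hawks has the highest points scored (≈ 70).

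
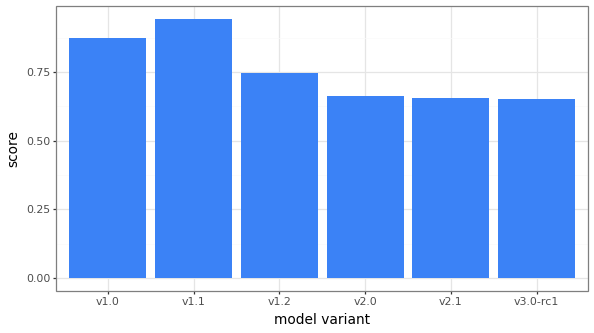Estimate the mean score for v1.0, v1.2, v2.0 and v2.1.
(0.9 + 0.7 + 0.7 + 0.7) / 4 ≈ 0.75.

≈ 0.75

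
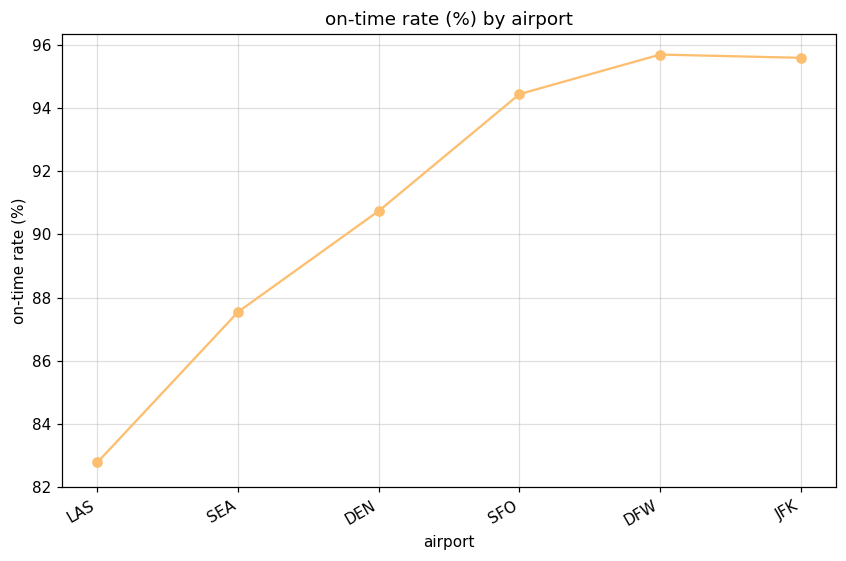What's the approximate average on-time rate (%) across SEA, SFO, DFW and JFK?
≈ 94

(88 + 94 + 96 + 96) / 4 ≈ 94.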